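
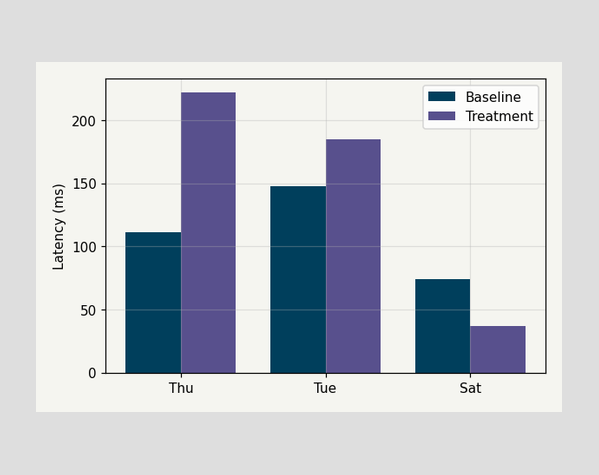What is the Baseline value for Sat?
74ms

The Baseline bar at Sat reaches 74ms on the y-axis.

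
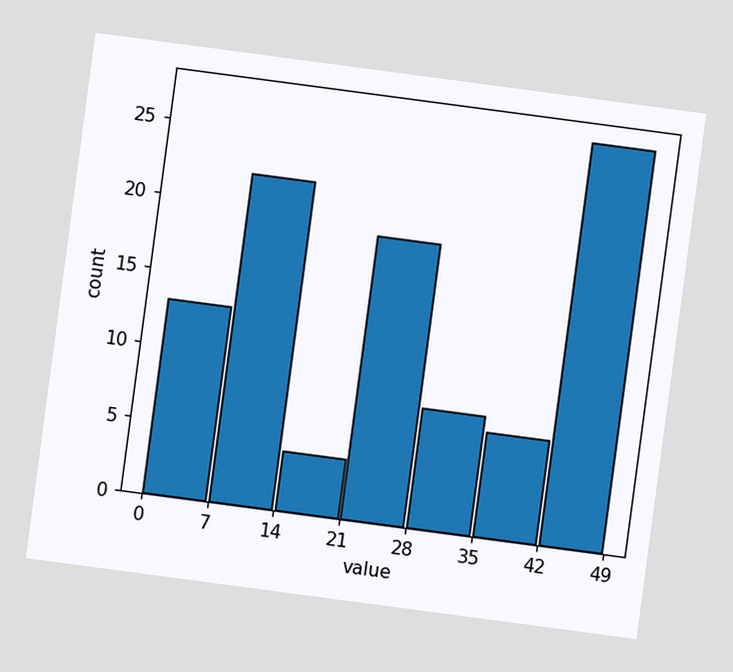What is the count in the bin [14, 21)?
The chart is tilted about 8° clockwise. The [14, 21) bin has height 4.

4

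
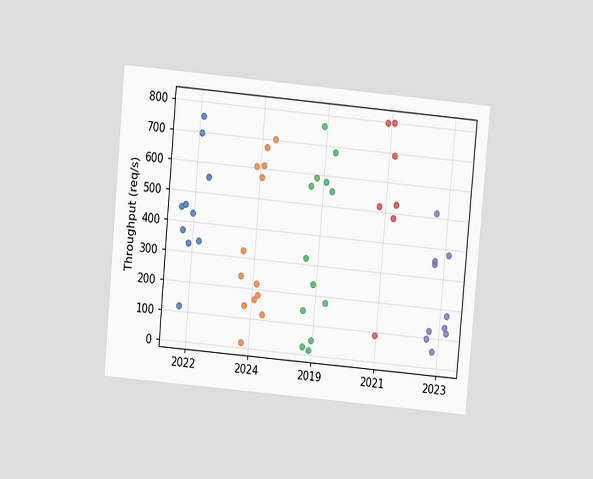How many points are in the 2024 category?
13

The chart is tilted about 5° clockwise and viewed at a slight angle. Counting the markers in the 2024 column gives 13.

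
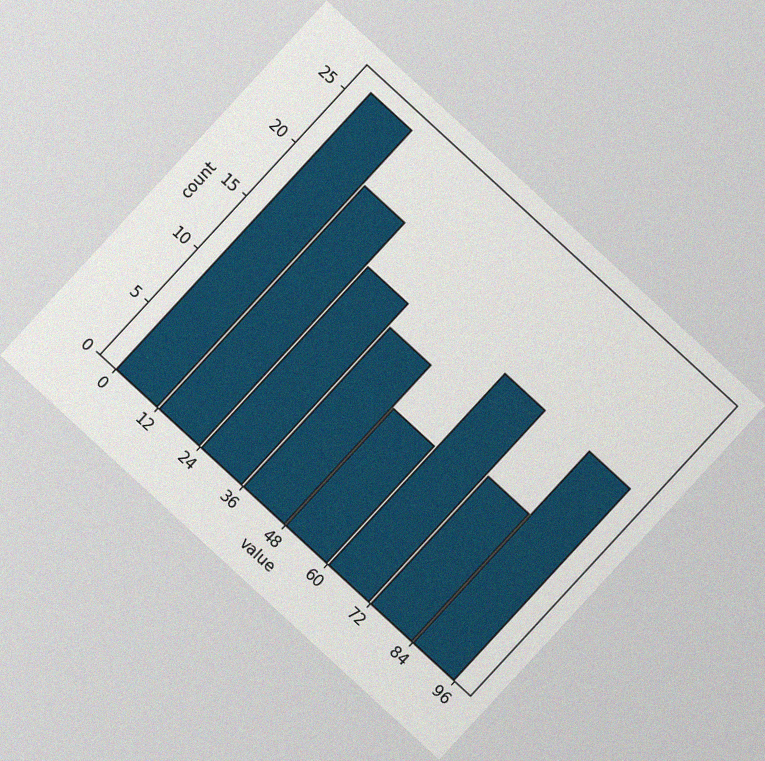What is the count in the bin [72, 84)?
The chart is tilted about 43° clockwise, with some photo noise. The [72, 84) bin has height 12.

12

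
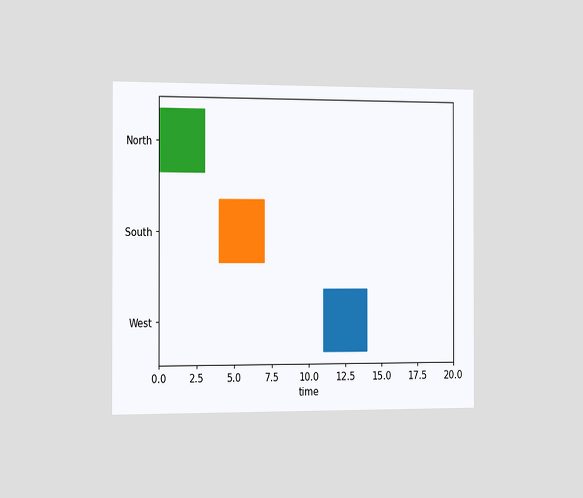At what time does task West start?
11

The chart is viewed slightly from the left. The West bar begins at t=11.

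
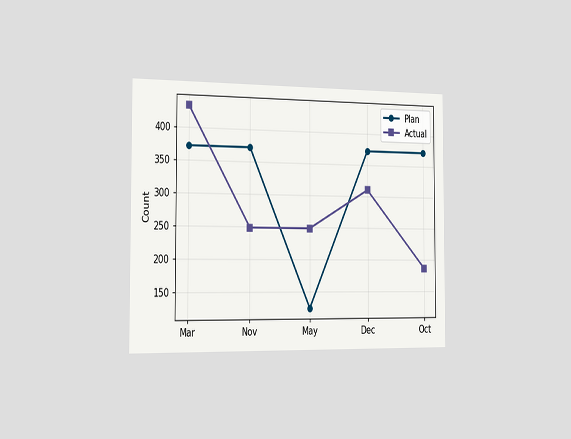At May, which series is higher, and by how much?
The chart is viewed slightly from the left. At May, Actual sits above the other line by 124.

Actual, by 124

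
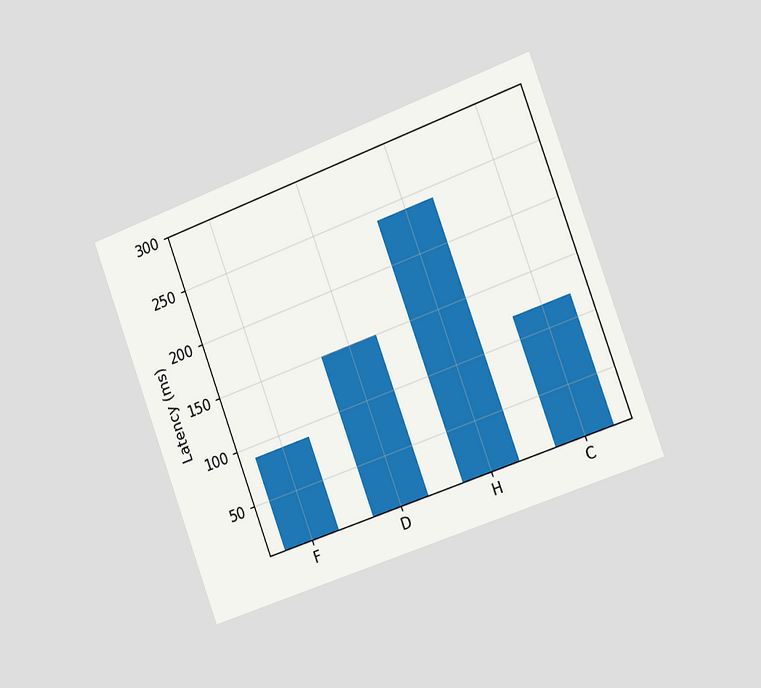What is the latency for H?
The chart is tilted about 20° counter-clockwise and viewed slightly from the right. Reading along the chart's y-axis, the H bar reaches 240ms.

240ms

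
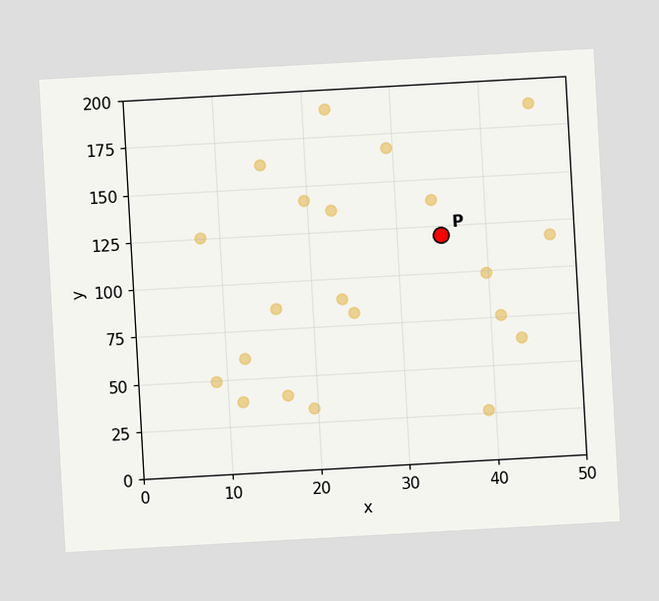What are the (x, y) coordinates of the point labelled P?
(35, 120)

The chart is tilted about 3° counter-clockwise. Following the gridlines from P to each axis, P sits at (35, 120).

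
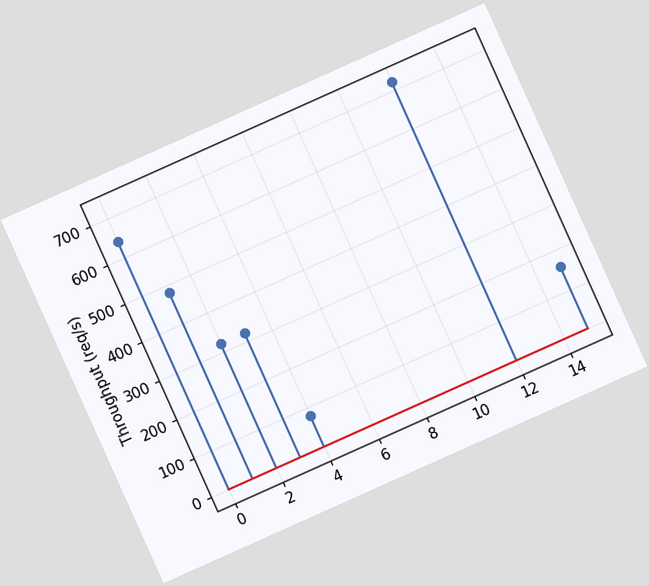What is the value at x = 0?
640req/s

The chart is tilted about 24° counter-clockwise. The stem at x=0 reaches 640req/s.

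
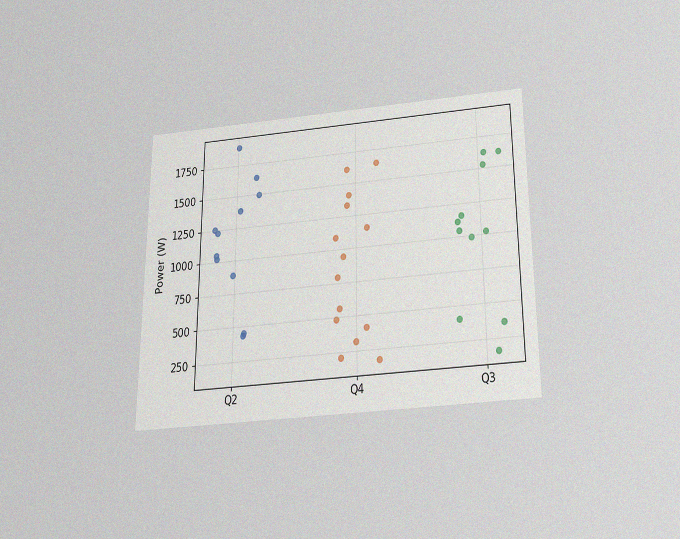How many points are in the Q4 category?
14

The chart is viewed slightly from below, with some photo noise. Counting the markers in the Q4 column gives 14.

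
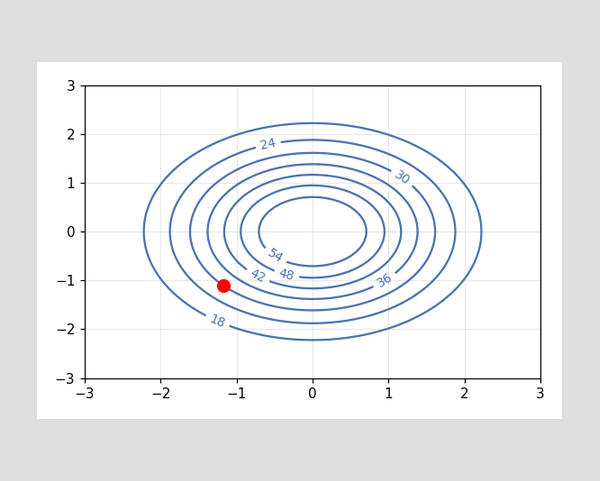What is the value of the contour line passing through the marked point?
The marked point sits on the contour labelled 30.

30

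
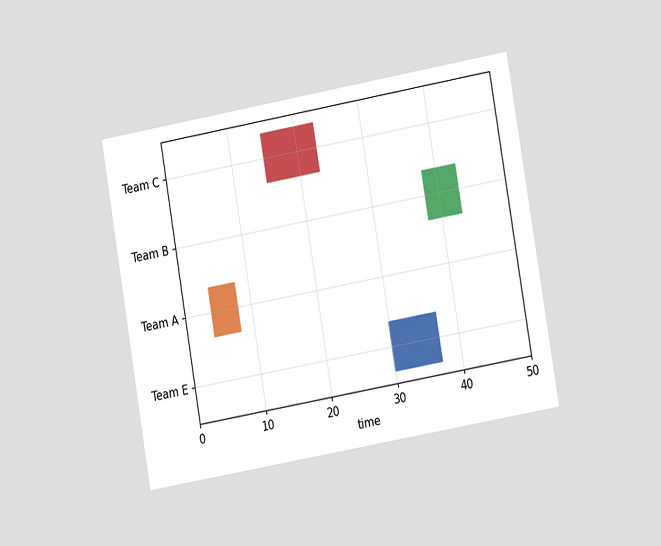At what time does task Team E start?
The chart is tilted about 10° counter-clockwise and viewed at a slight angle. The Team E bar begins at t=30.

30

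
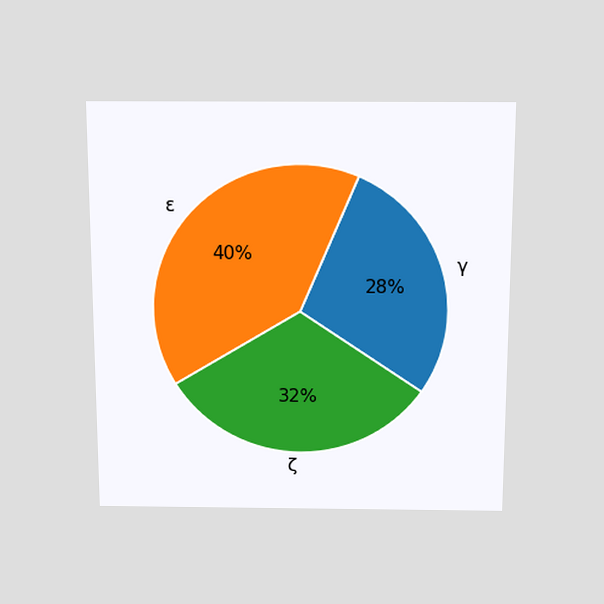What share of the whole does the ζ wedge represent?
32%

The chart is viewed slightly from above. The ζ slice takes up 32% of the pie.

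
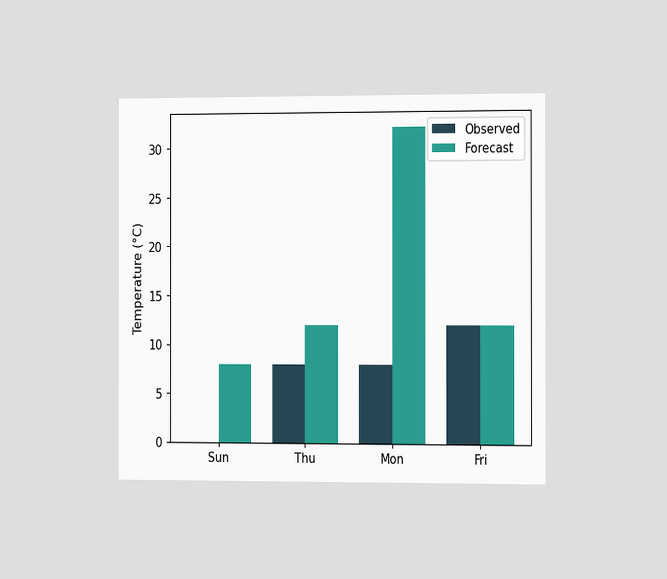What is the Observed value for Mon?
8°C

The chart is viewed slightly from the right. The Observed bar at Mon reaches 8°C on the y-axis.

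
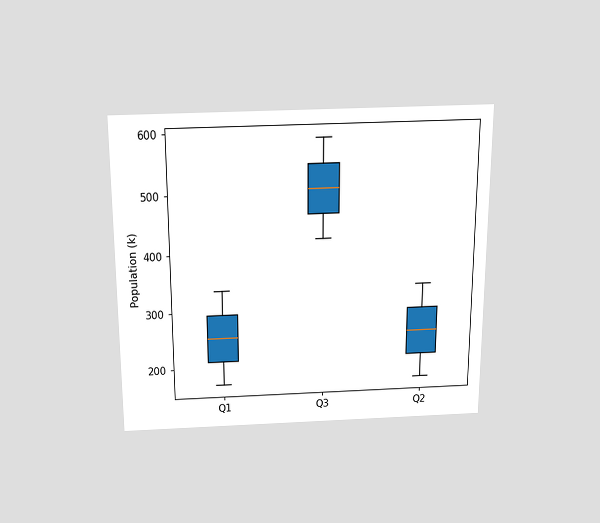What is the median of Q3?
504k

The chart is viewed slightly from above. The median line in the Q3 box sits at 504k.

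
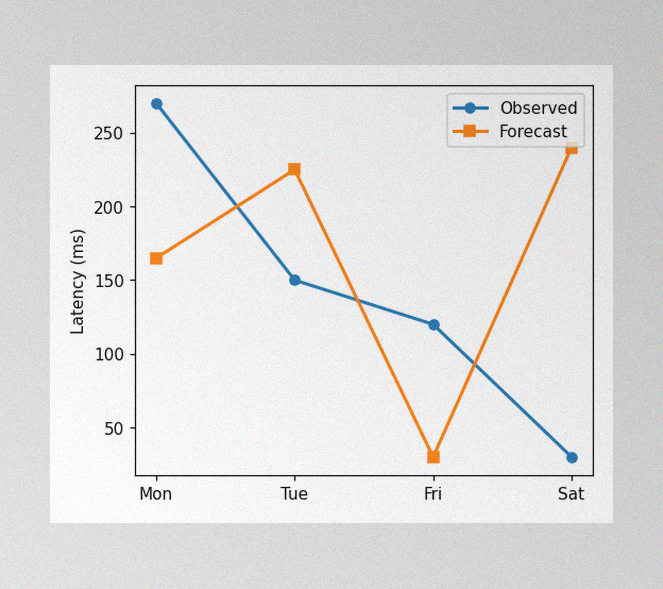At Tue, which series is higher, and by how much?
The image has some photo noise and uneven lighting. At Tue, Forecast sits above the other line by 75ms.

Forecast, by 75ms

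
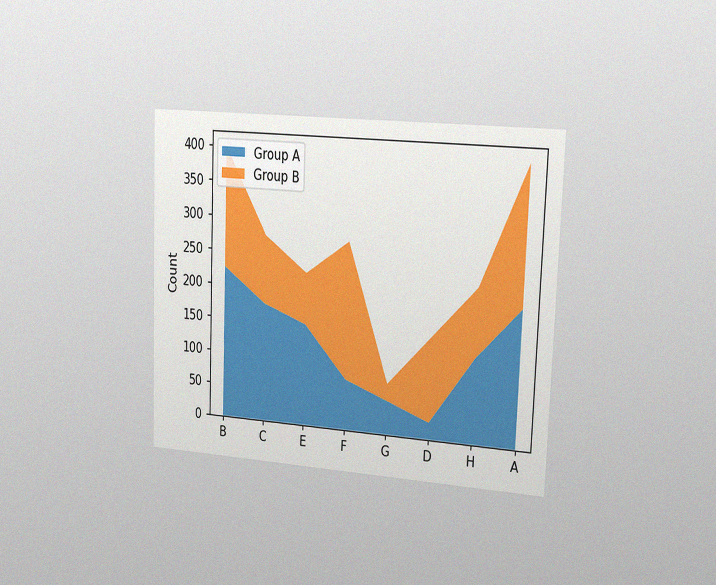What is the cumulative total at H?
225

The chart is tilted about 2° clockwise and viewed slightly from the right, with some photo noise. The stacked total at H reaches 225.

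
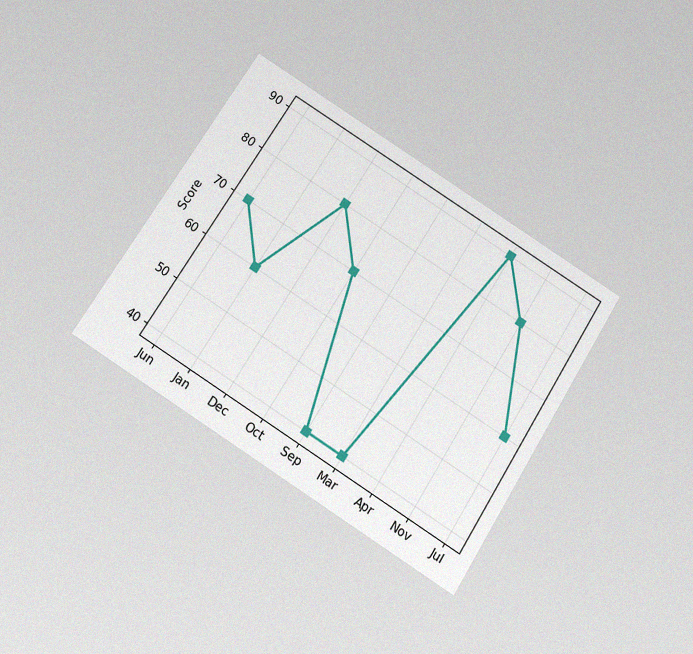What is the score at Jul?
60

The chart is tilted about 32° clockwise and viewed slightly from below, with some photo noise. At Jul, the line is at 60.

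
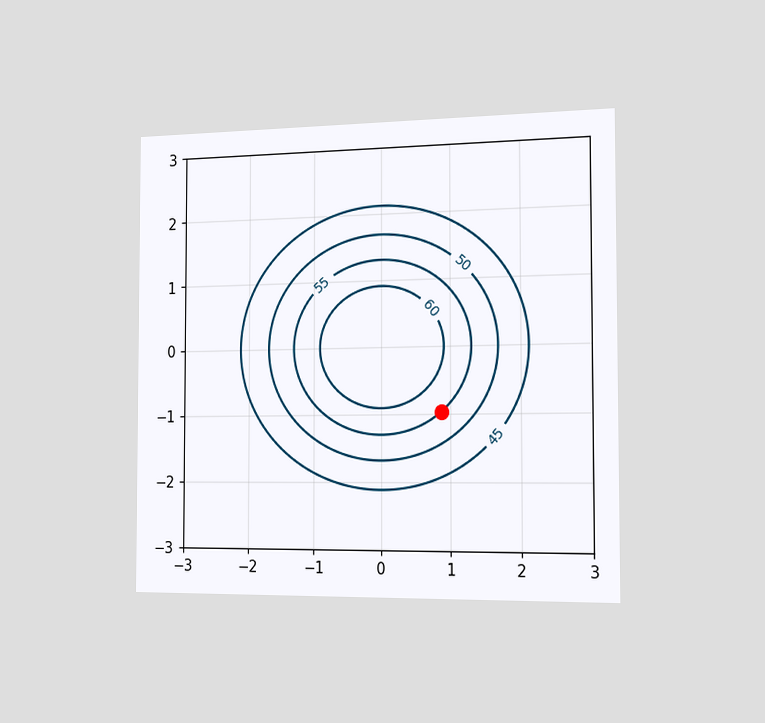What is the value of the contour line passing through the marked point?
55

The chart is viewed slightly from the right. The marked point sits on the contour labelled 55.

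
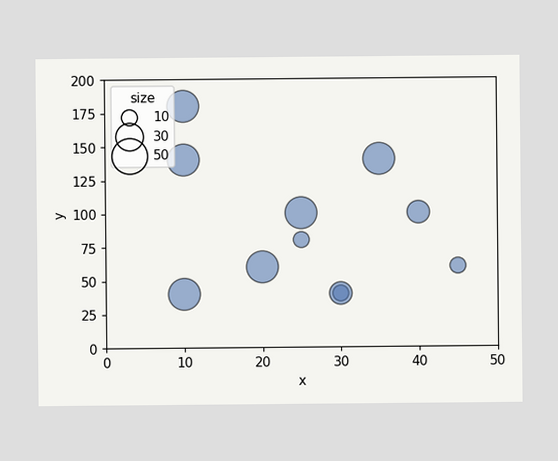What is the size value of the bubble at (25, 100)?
40

Matching the bubble at (25, 100) against the size legend gives 40.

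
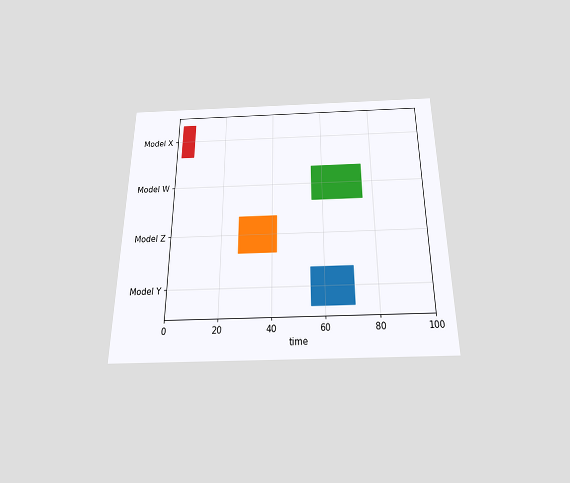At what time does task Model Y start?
55

The chart is viewed slightly from below. The Model Y bar begins at t=55.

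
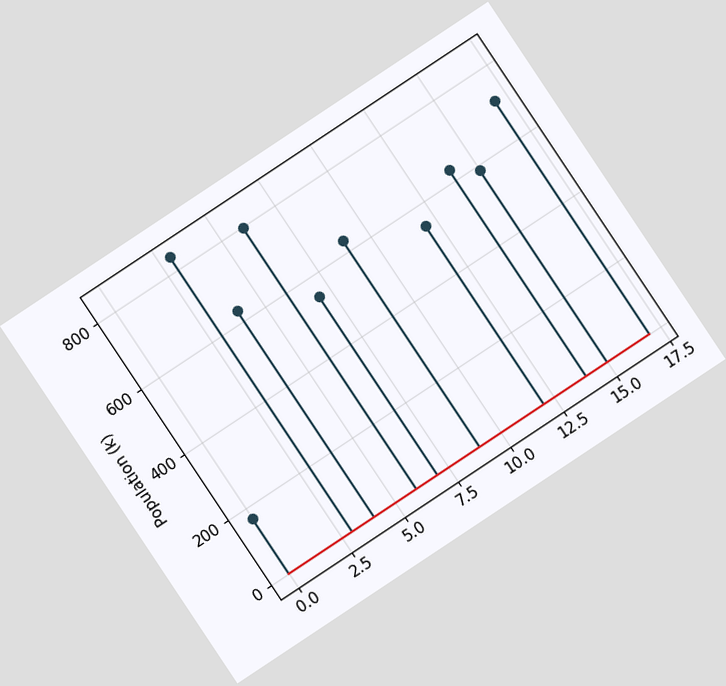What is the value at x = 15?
The chart is tilted about 34° counter-clockwise. The stem at x=15 reaches 588k.

588k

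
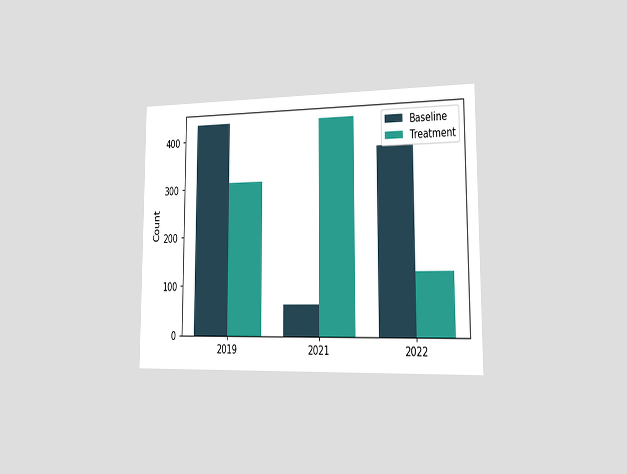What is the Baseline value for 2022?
372

The chart is viewed slightly from the right. The Baseline bar at 2022 reaches 372 on the y-axis.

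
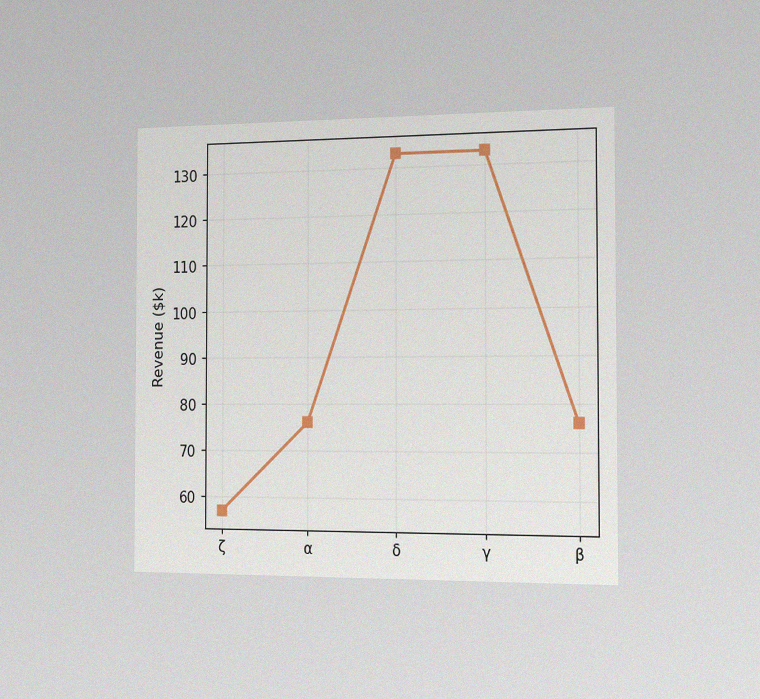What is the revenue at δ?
The chart is viewed slightly from the right, with some photo noise. At δ, the line is at $133k.

$133k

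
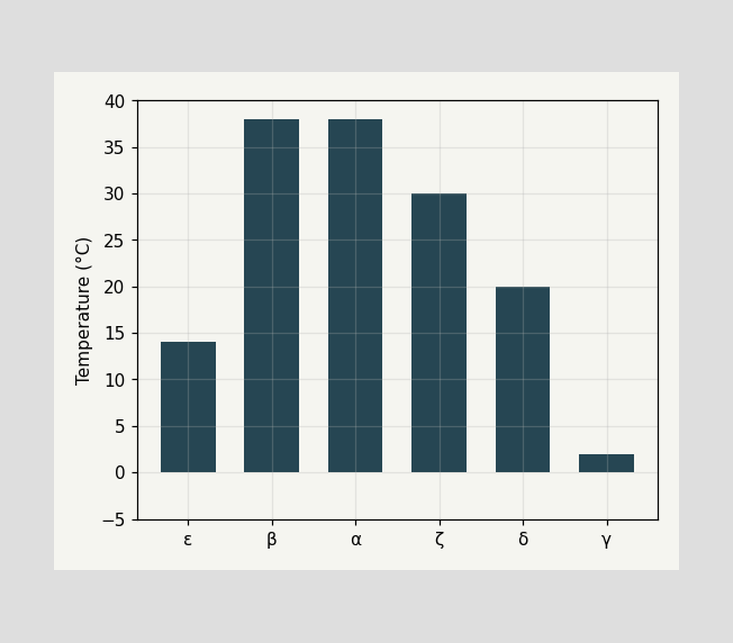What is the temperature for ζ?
Reading along the chart's y-axis, the ζ bar reaches 30°C.

30°C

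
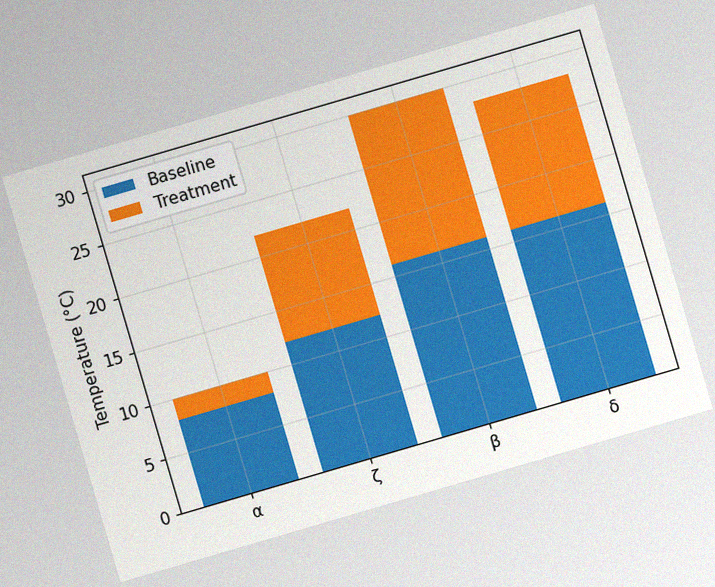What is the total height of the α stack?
The chart is tilted about 16° counter-clockwise, with some photo noise. The α stack's top reaches 10°C on the y-axis.

10°C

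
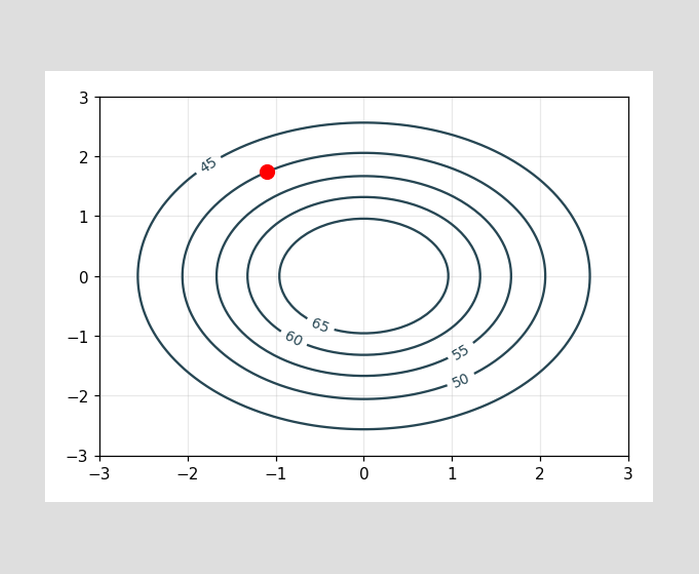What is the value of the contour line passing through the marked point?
The marked point sits on the contour labelled 50.

50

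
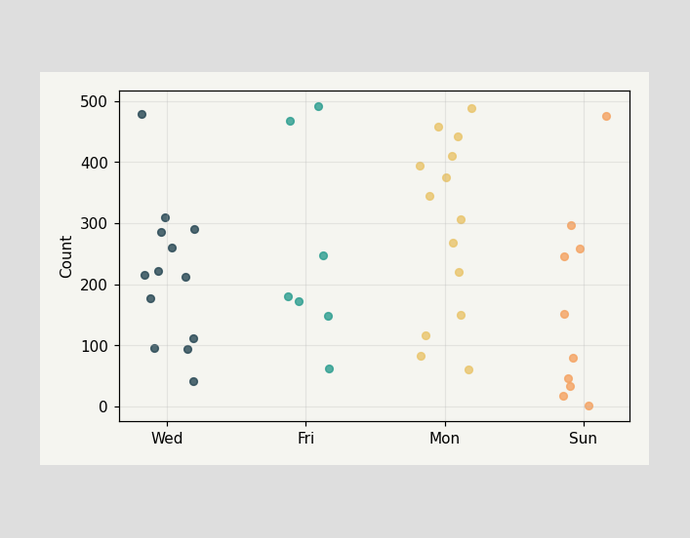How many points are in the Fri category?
7

Counting the markers in the Fri column gives 7.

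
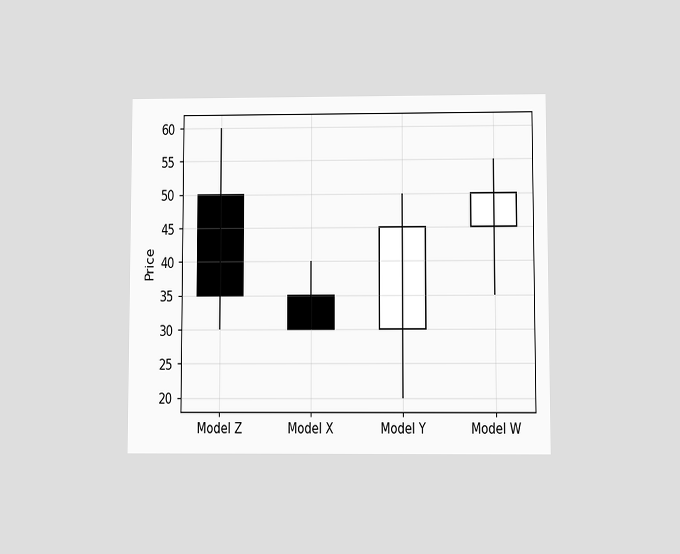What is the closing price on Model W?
50

The chart is viewed slightly from below. The Model W candle closes at 50.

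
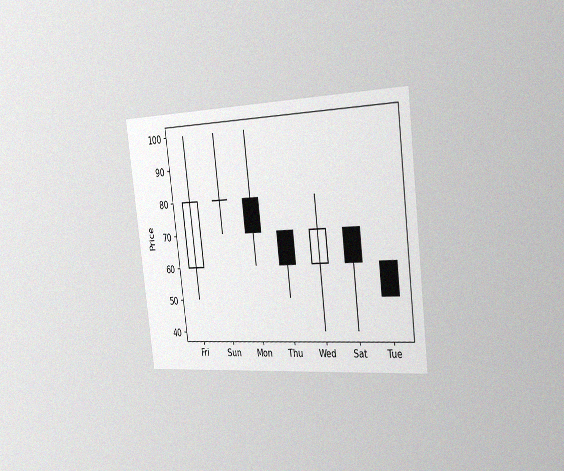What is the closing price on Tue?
The chart is tilted about 7° counter-clockwise and viewed slightly from the right, with some photo noise. The Tue candle closes at 50.

50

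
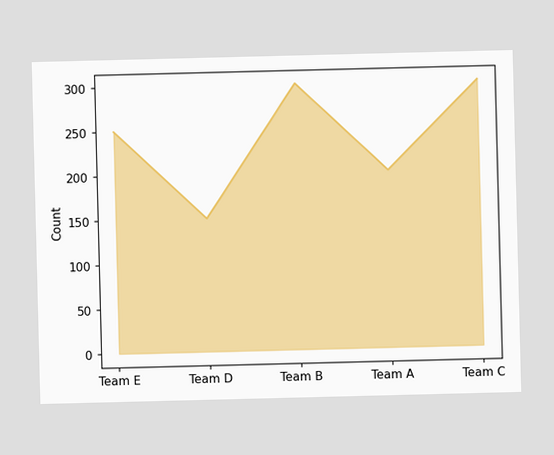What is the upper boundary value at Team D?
150

At Team D the upper boundary is at 150.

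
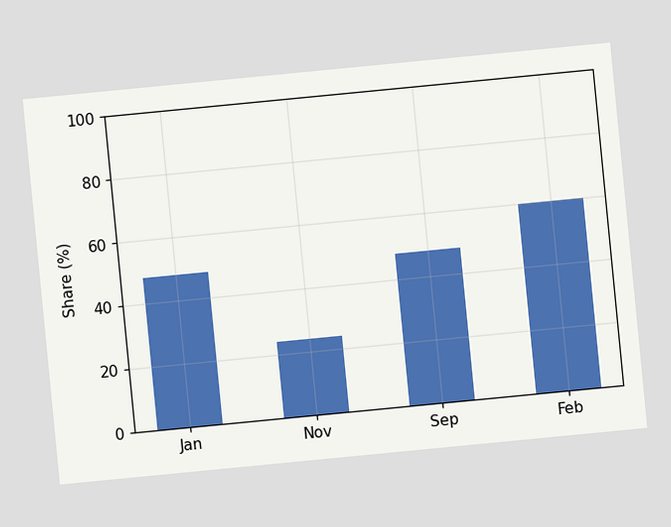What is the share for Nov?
The chart is tilted about 6° counter-clockwise. Reading along the chart's y-axis, the Nov bar reaches 24%.

24%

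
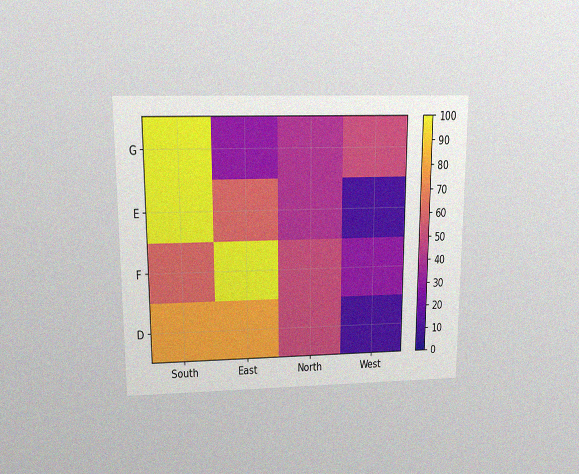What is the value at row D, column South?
80

The chart is viewed slightly from above, with some photo noise. Matching cell (D, South) against the colorbar gives 80.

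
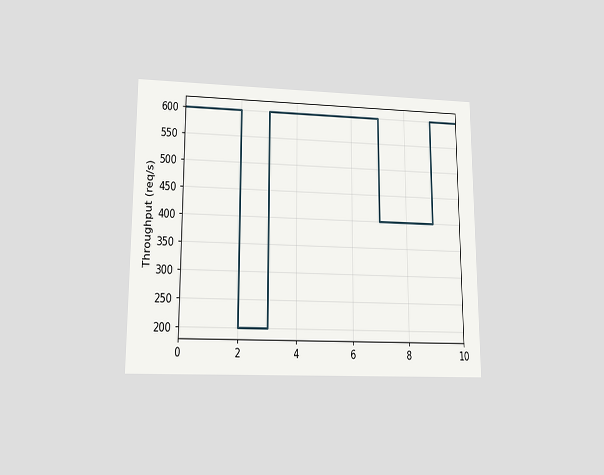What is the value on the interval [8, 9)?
The chart is viewed at a slight angle. On [8, 9) the step sits at 400req/s.

400req/s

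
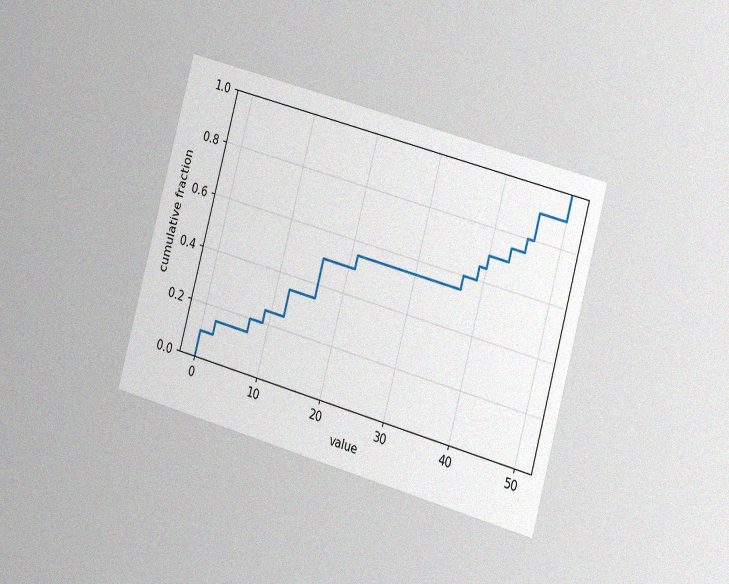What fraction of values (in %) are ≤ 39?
65%

The chart is tilted about 15° clockwise and viewed slightly from the right, with some photo noise. At x=39 the ECDF step is at 65%.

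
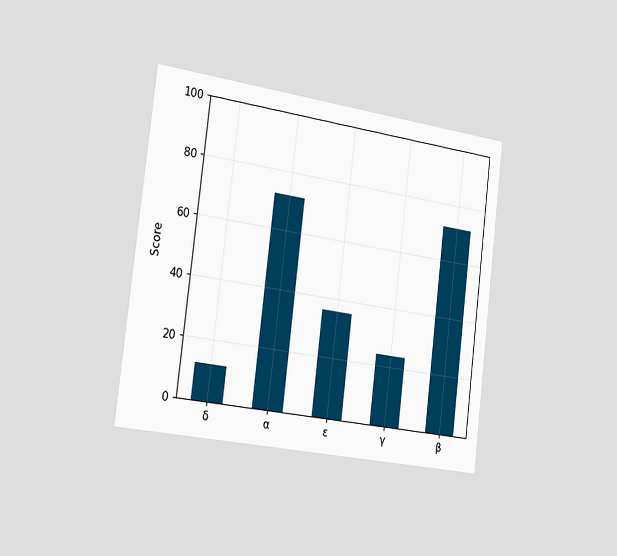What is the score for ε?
The chart is tilted about 7° clockwise and viewed slightly from the left. Reading along the chart's y-axis, the ε bar reaches 36.

36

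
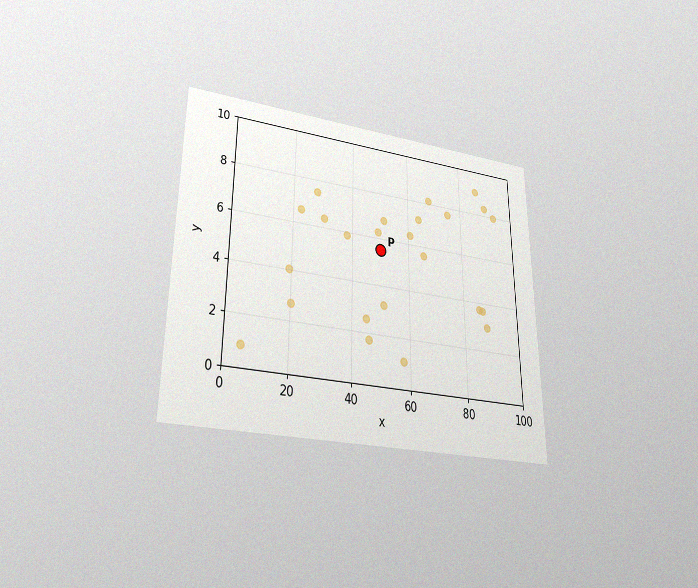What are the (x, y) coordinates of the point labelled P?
The chart is viewed slightly from below, with some photo noise. Following the gridlines from P to each axis, P sits at (50, 5.5).

(50, 5.5)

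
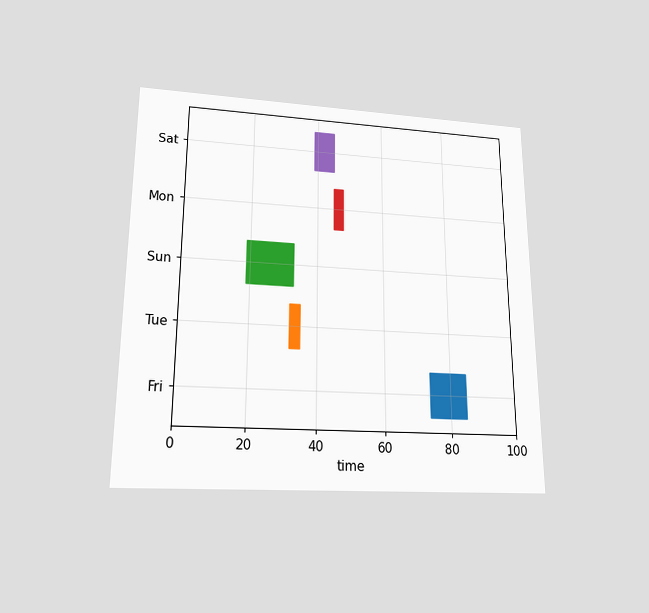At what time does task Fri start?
74

The chart is viewed slightly from below. The Fri bar begins at t=74.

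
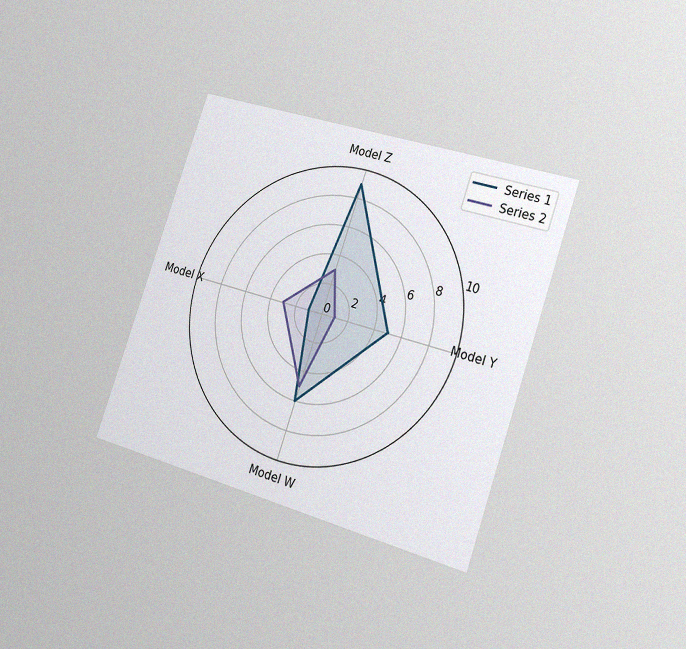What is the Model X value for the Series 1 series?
The chart is tilted about 19° clockwise and viewed slightly from the right, with some photo noise. On the Model X axis, Series 1 reaches 1.

1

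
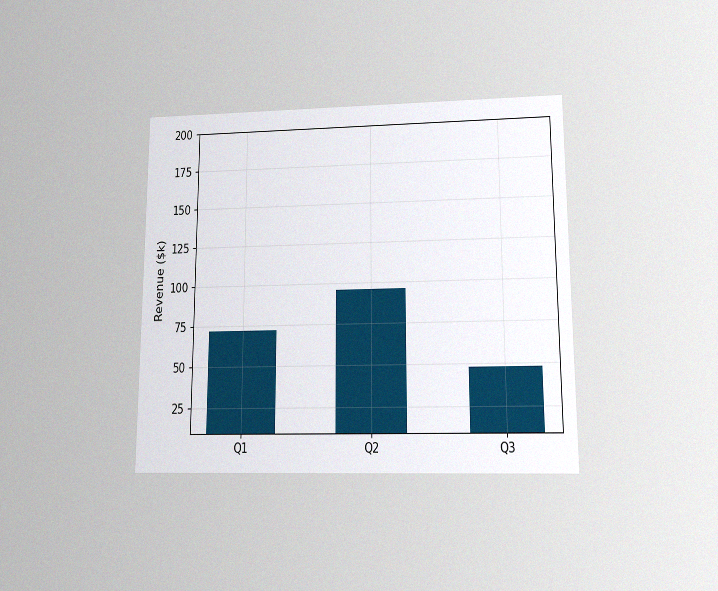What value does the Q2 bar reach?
$96k

The chart is viewed at a slight angle, with some photo noise. Reading along the chart's y-axis, the Q2 bar reaches $96k.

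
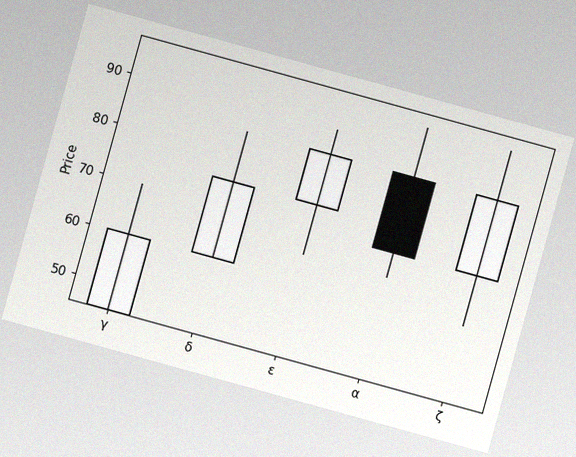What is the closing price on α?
70

The chart is tilted about 15° clockwise, with some photo noise. The α candle closes at 70.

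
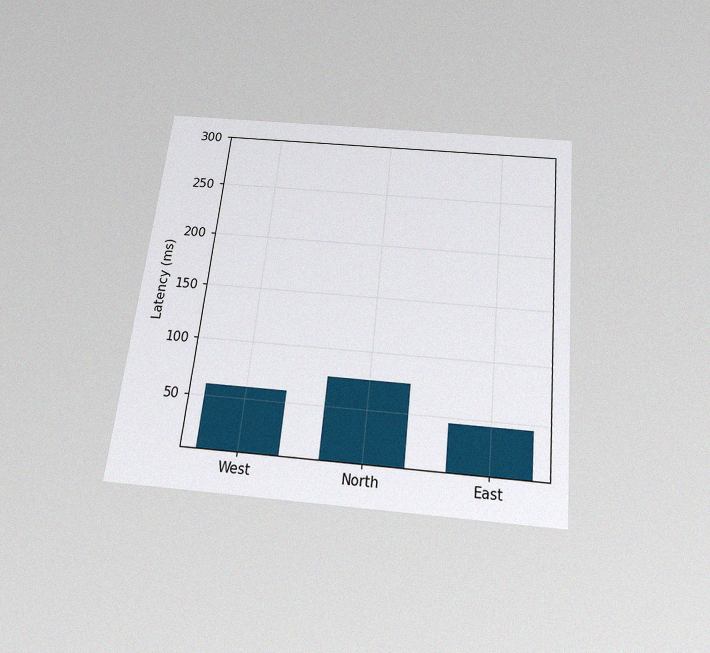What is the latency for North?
The chart is tilted about 6° clockwise and viewed slightly from below, with some photo noise. Reading along the chart's y-axis, the North bar reaches 75ms.

75ms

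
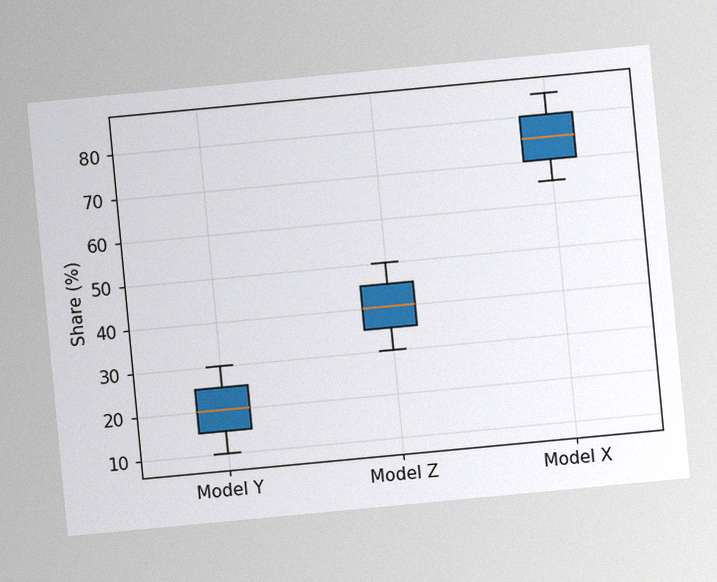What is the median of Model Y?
The chart is tilted about 5° counter-clockwise, with some photo noise. The median line in the Model Y box sits at 20%.

20%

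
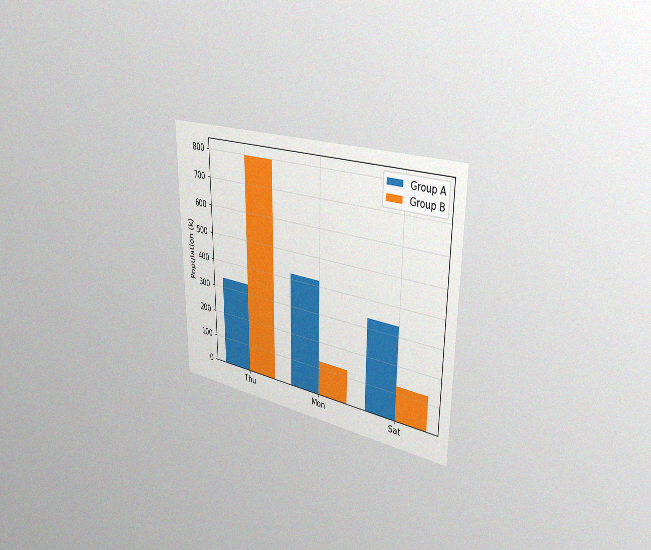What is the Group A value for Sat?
The chart is viewed slightly from the right, with some photo noise. The Group A bar at Sat reaches 336k on the y-axis.

336k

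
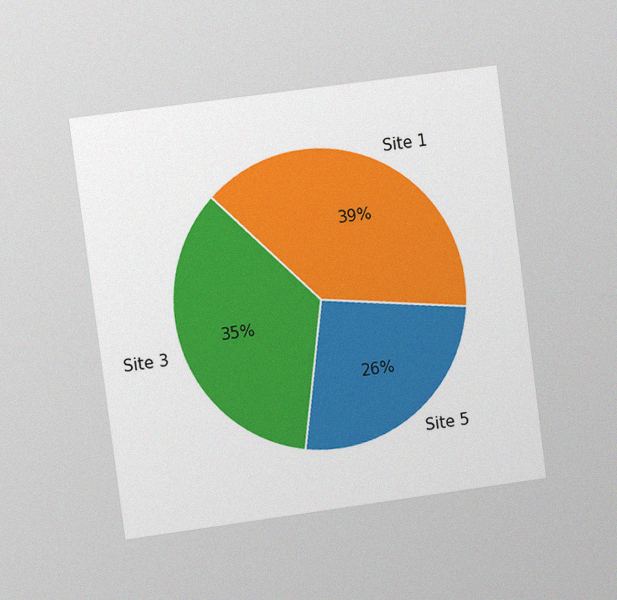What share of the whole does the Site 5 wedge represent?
The chart is tilted about 7° counter-clockwise and viewed at a slight angle, with some photo noise. The Site 5 slice takes up 26% of the pie.

26%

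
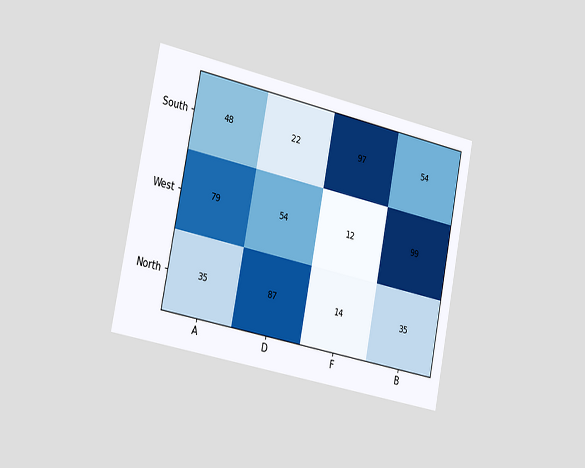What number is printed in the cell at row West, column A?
79

The chart is tilted about 11° clockwise and viewed slightly from the left. The (West, A) cell reads 79.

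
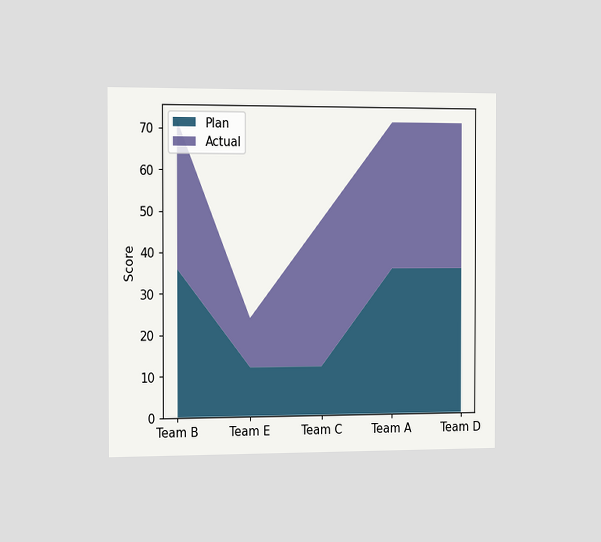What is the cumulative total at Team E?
24

The chart is viewed slightly from the left. The stacked total at Team E reaches 24.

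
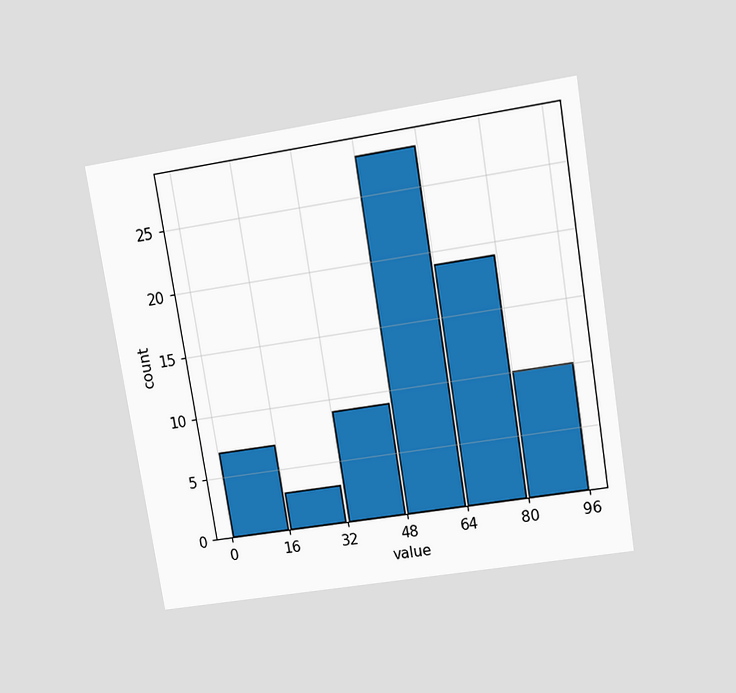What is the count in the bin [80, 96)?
10

The chart is tilted about 9° counter-clockwise and viewed at a slight angle. The [80, 96) bin has height 10.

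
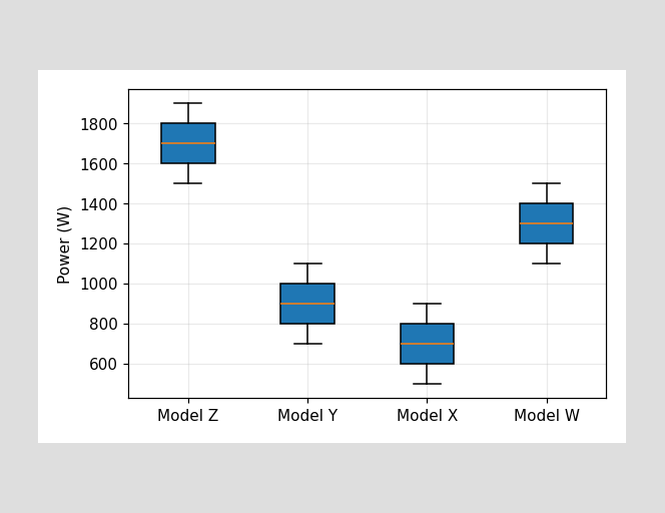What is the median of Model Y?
900W

The median line in the Model Y box sits at 900W.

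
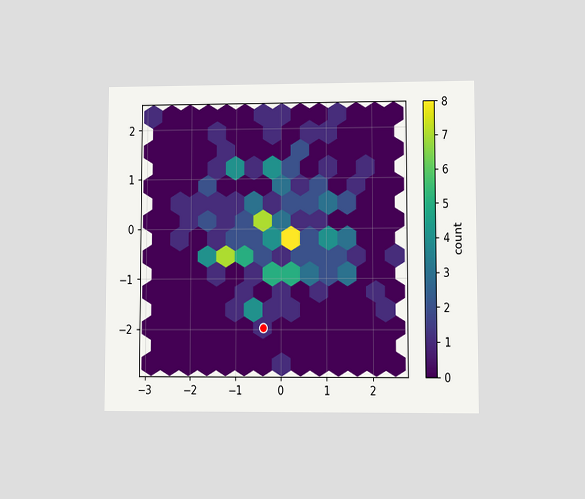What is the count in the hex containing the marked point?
The chart is viewed at a slight angle. The marked hex reads 1 on the colorbar.

1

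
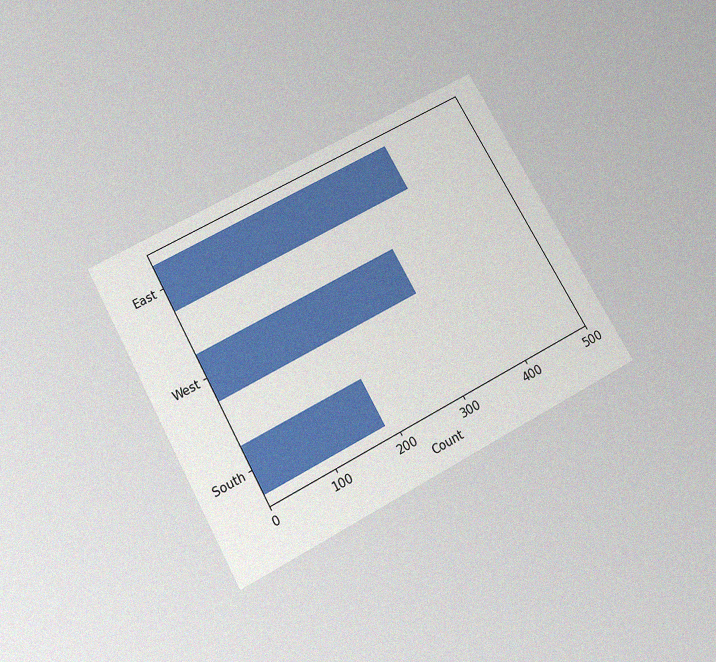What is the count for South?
186

The chart is tilted about 29° counter-clockwise and viewed slightly from below, with some photo noise. Reading along the chart's x-axis, the South bar reaches 186.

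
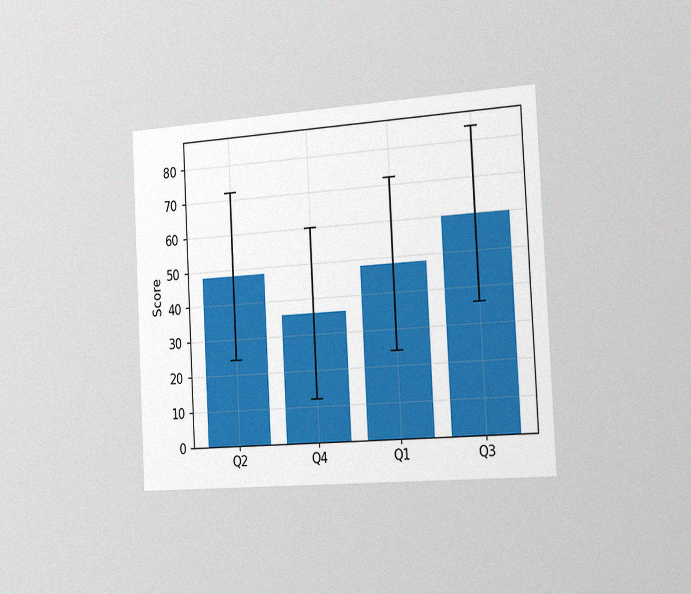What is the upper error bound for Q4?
60

The chart is tilted about 3° counter-clockwise and viewed slightly from the right, with some photo noise. The Q4 bar's upper whisker reaches 60.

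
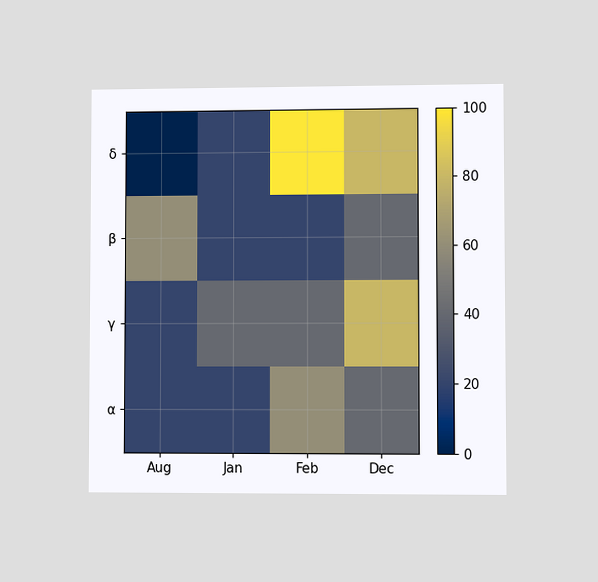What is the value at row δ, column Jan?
20

The chart is viewed at a slight angle. Matching cell (δ, Jan) against the colorbar gives 20.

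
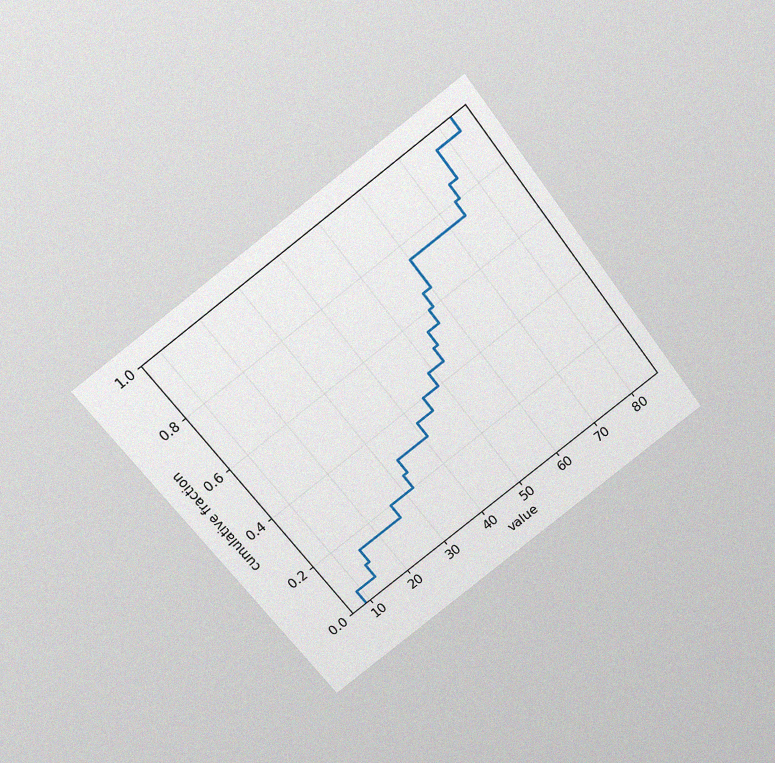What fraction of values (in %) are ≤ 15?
15%

The chart is tilted about 37° counter-clockwise and viewed slightly from above, with some photo noise. At x=15 the ECDF step is at 15%.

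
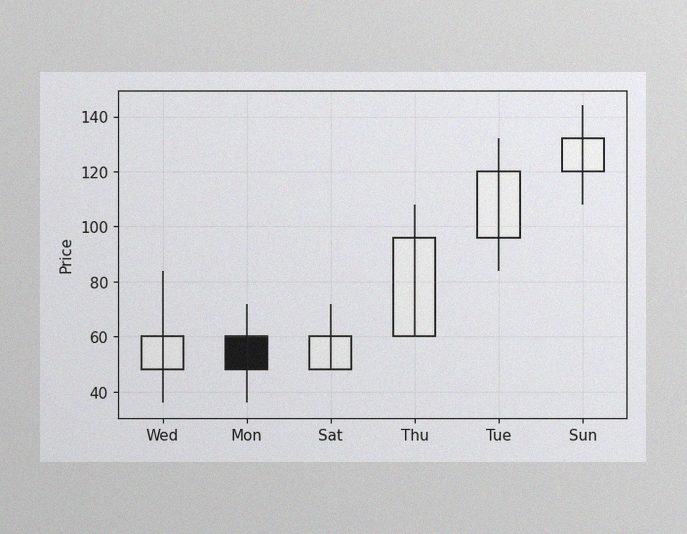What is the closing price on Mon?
48

The image has some photo noise and uneven lighting. The Mon candle closes at 48.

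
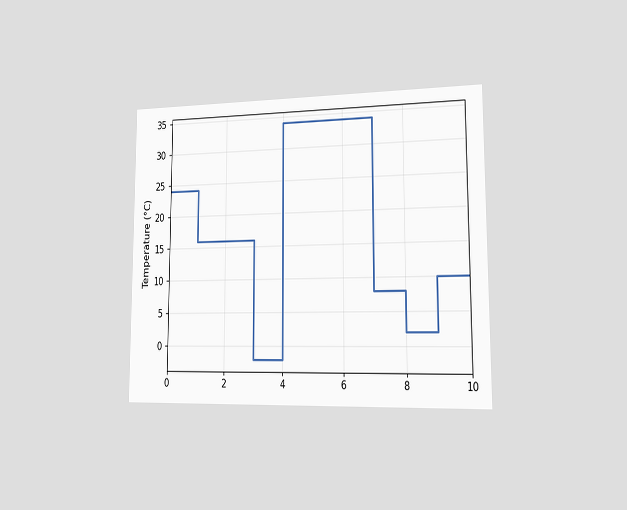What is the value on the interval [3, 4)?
The chart is viewed slightly from the right. On [3, 4) the step sits at -2°C.

-2°C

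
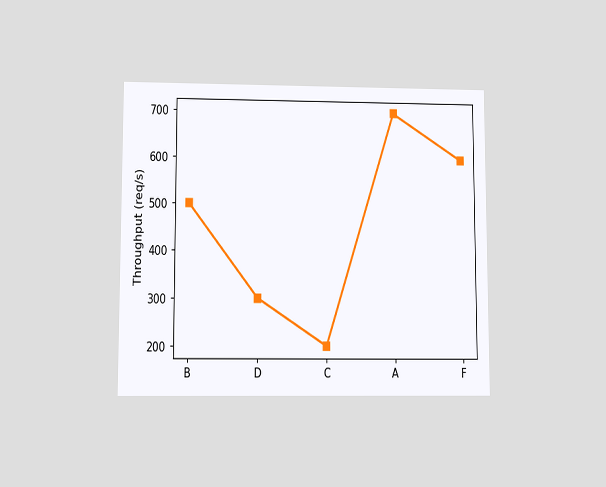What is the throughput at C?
200req/s

The chart is viewed slightly from below. At C, the line is at 200req/s.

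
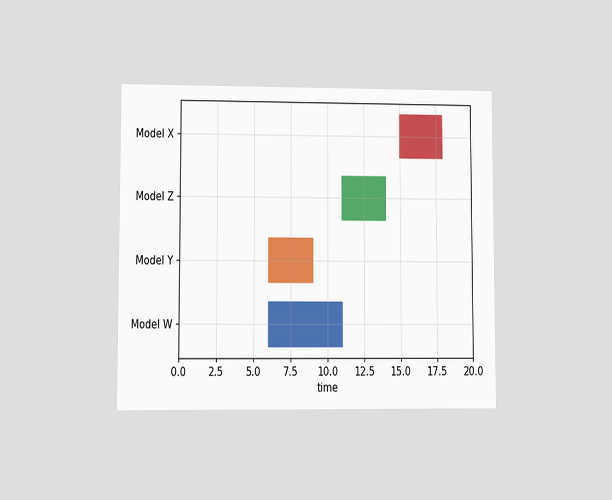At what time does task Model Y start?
6

The chart is viewed at a slight angle. The Model Y bar begins at t=6.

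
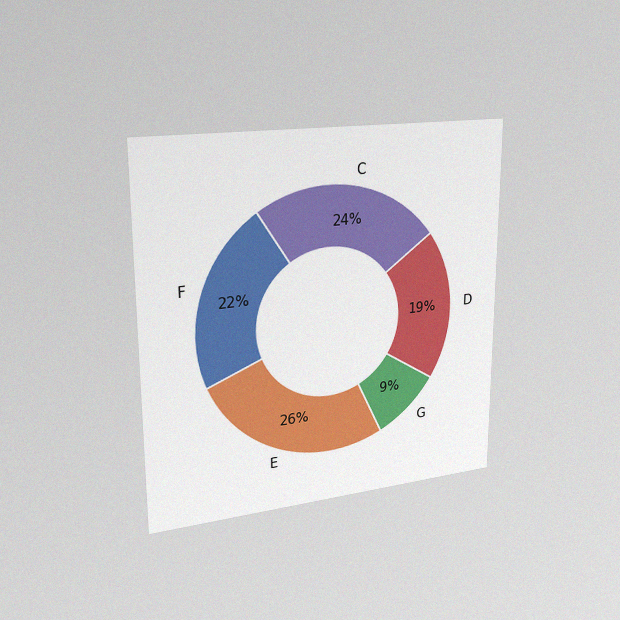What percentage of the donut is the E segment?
The chart is viewed slightly from the left, with some photo noise. The E segment takes up 26% of the ring.

26%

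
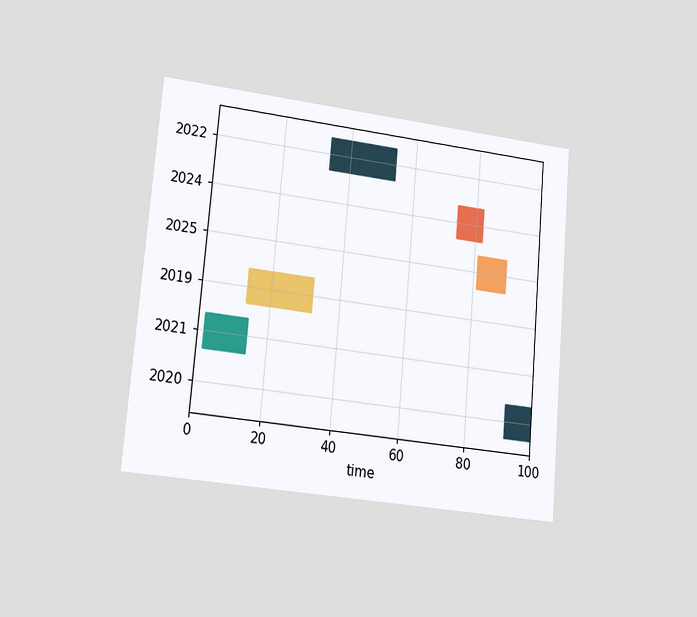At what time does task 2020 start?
The chart is tilted about 5° clockwise and viewed at a slight angle. The 2020 bar begins at t=92.

92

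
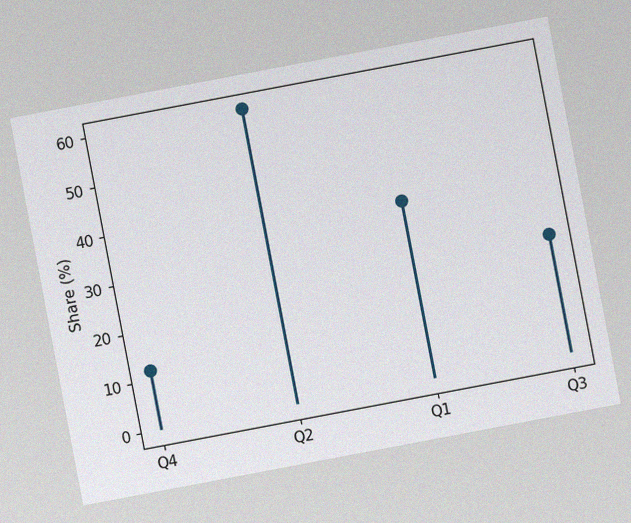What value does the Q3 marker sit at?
The chart is tilted about 11° counter-clockwise, with some photo noise. The Q3 marker sits at 24%.

24%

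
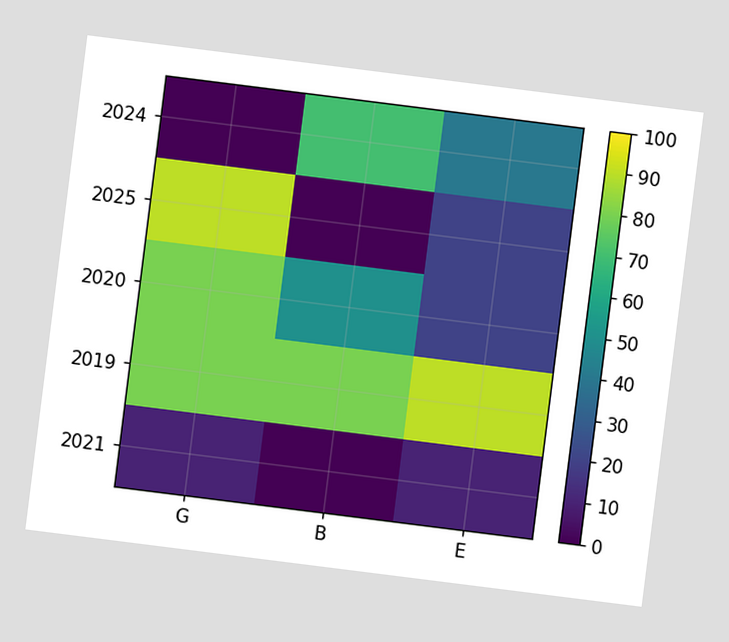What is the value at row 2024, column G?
0

The chart is tilted about 7° clockwise. Matching cell (2024, G) against the colorbar gives 0.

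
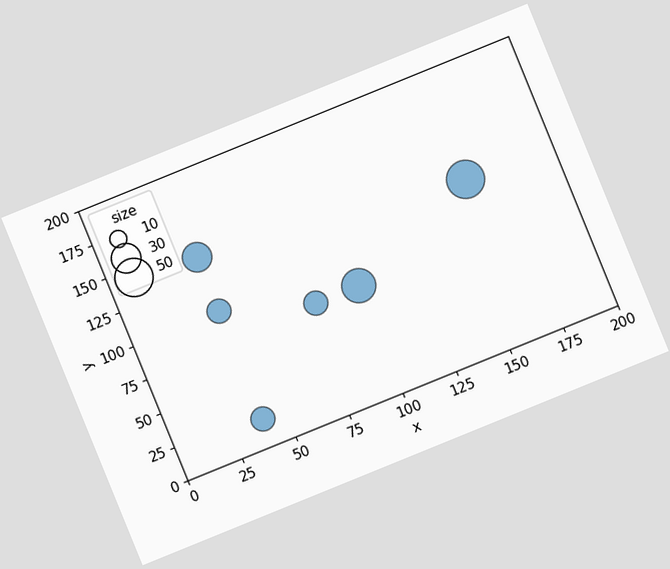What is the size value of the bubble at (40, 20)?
The chart is tilted about 22° counter-clockwise. Matching the bubble at (40, 20) against the size legend gives 20.

20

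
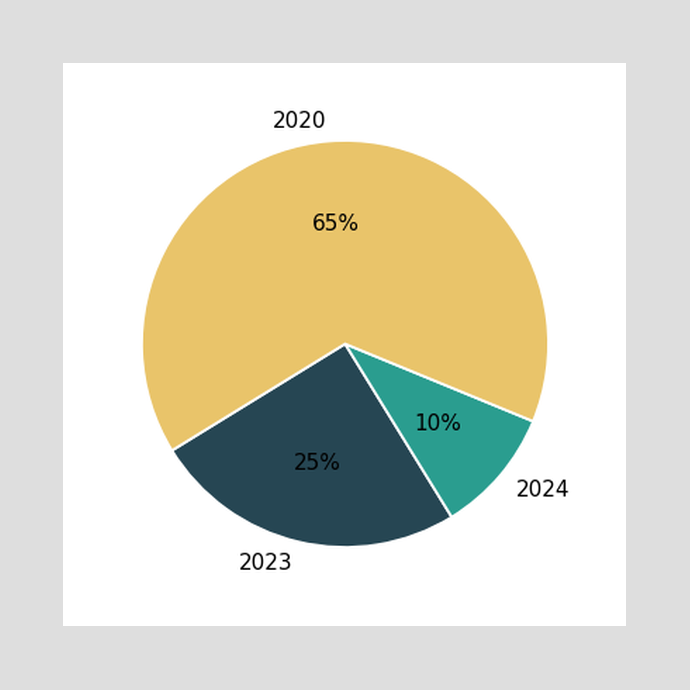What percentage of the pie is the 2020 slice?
The 2020 slice takes up 65% of the pie.

65%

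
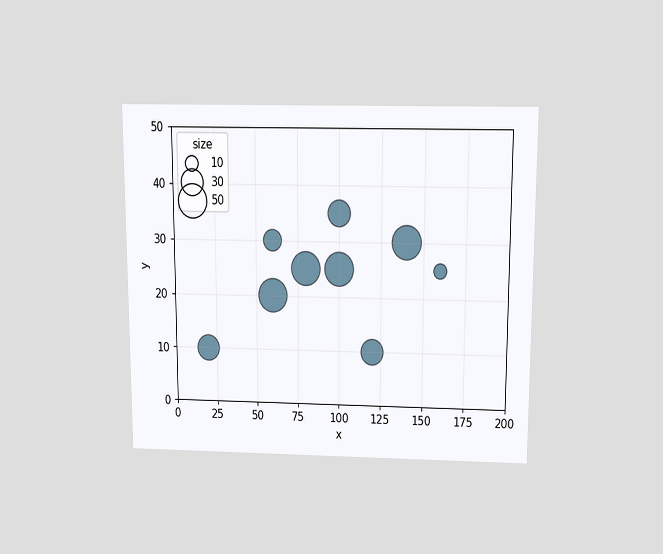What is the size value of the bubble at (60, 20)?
50

The chart is viewed slightly from above. Matching the bubble at (60, 20) against the size legend gives 50.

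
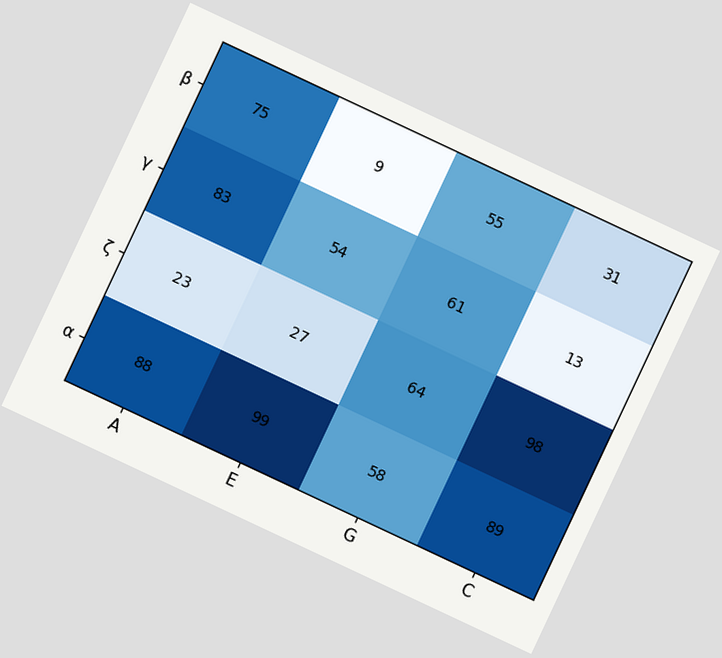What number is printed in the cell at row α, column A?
88

The chart is tilted about 25° clockwise. The (α, A) cell reads 88.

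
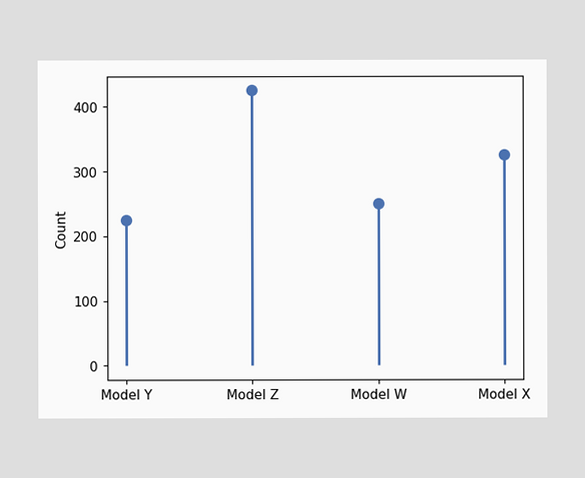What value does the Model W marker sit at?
250

The Model W marker sits at 250.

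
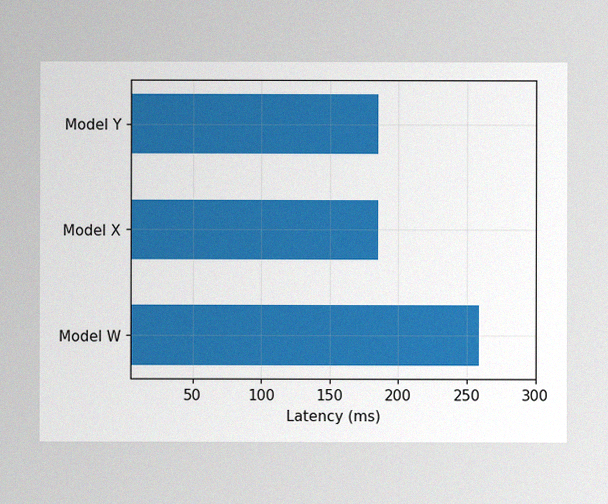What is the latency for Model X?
The image has some photo noise and uneven lighting. Reading along the chart's x-axis, the Model X bar reaches 185ms.

185ms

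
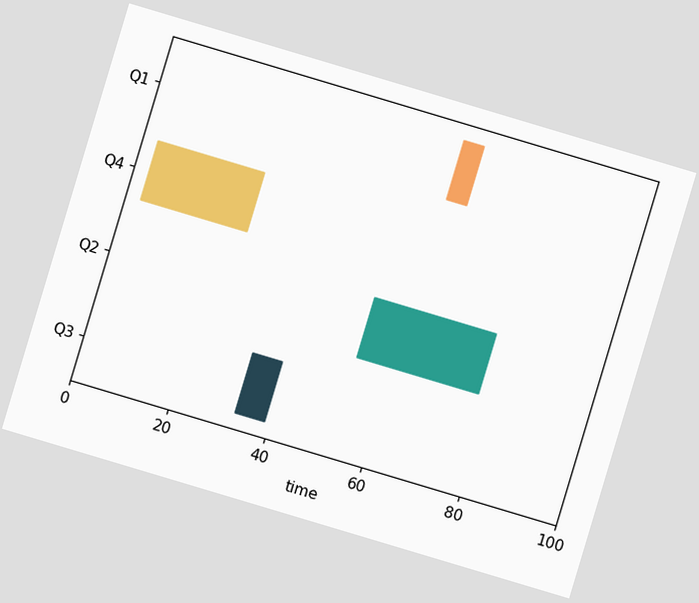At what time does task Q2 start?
The chart is tilted about 17° clockwise. The Q2 bar begins at t=53.

53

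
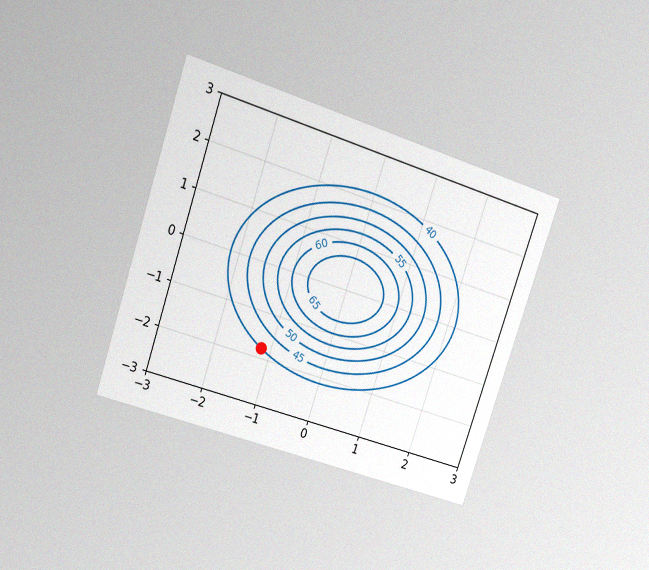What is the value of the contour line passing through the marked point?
The chart is tilted about 19° clockwise and viewed at a slight angle, with some photo noise. The marked point sits on the contour labelled 40.

40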